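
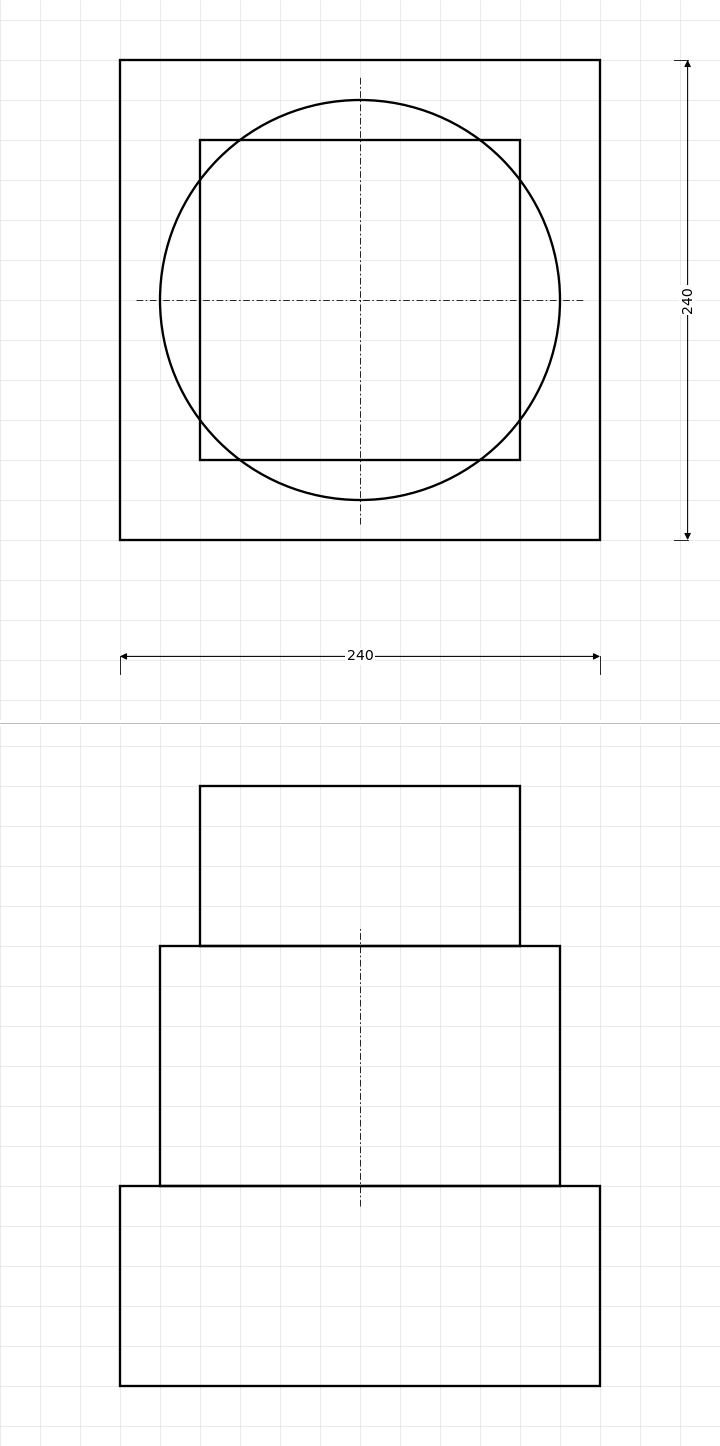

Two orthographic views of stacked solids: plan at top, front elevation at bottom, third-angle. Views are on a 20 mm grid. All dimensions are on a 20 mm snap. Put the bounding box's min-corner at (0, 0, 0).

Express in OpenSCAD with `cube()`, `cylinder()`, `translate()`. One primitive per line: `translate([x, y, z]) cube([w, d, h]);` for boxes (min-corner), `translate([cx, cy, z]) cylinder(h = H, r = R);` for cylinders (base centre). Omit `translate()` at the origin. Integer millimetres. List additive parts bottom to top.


cube([240, 240, 100]);
translate([120, 120, 100]) cylinder(h = 120, r = 100);
translate([40, 40, 220]) cube([160, 160, 80]);


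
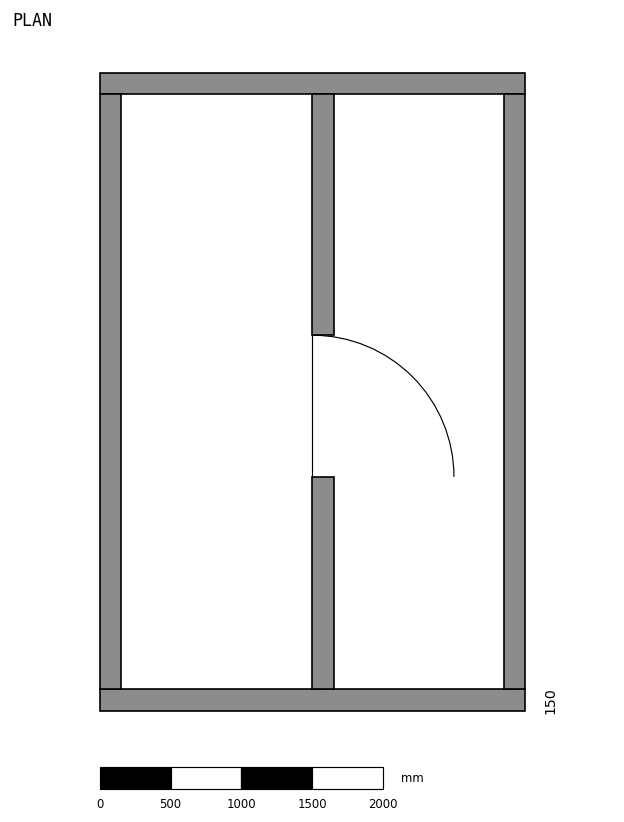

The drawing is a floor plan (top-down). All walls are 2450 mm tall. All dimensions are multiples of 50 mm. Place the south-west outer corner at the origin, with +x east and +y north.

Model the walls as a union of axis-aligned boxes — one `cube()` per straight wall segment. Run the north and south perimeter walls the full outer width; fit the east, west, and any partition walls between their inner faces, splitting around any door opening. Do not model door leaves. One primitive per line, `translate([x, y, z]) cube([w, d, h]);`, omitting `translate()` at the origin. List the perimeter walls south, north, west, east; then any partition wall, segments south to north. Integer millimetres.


cube([3000, 150, 2450]);
translate([0, 4350, 0]) cube([3000, 150, 2450]);
translate([0, 150, 0]) cube([150, 4200, 2450]);
translate([2850, 150, 0]) cube([150, 4200, 2450]);
translate([1500, 150, 0]) cube([150, 1500, 2450]);
translate([1500, 2650, 0]) cube([150, 1700, 2450]);


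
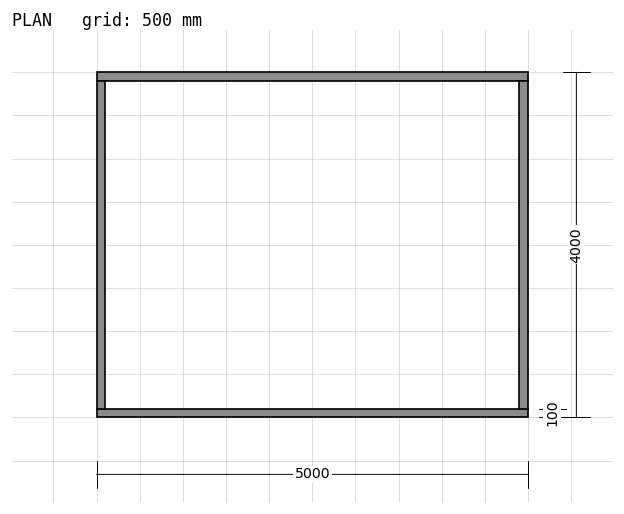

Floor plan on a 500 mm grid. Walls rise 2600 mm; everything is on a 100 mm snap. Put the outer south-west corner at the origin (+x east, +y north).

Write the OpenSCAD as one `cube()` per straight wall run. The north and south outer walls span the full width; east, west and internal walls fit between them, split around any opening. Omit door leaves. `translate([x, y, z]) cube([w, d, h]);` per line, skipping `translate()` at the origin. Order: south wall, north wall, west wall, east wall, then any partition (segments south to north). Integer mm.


cube([5000, 100, 2600]);
translate([0, 3900, 0]) cube([5000, 100, 2600]);
translate([0, 100, 0]) cube([100, 3800, 2600]);
translate([4900, 100, 0]) cube([100, 3800, 2600]);


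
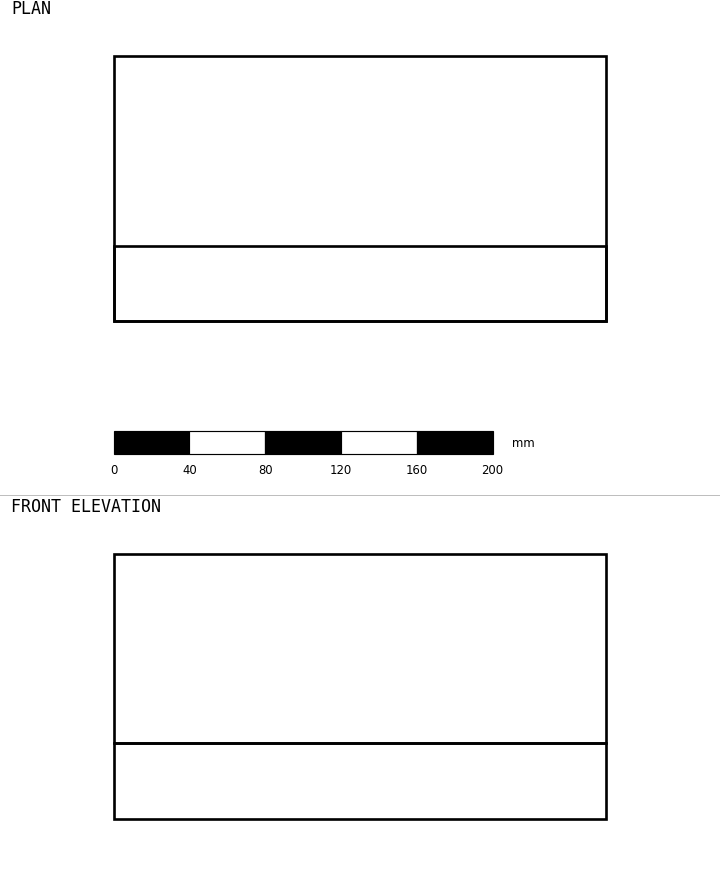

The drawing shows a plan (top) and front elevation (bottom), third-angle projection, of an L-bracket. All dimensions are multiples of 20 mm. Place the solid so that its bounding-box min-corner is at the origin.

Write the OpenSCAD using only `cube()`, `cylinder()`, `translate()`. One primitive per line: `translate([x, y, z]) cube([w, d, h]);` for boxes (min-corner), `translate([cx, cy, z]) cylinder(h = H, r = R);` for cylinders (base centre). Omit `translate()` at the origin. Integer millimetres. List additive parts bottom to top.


cube([260, 140, 40]);
translate([0, 0, 40]) cube([260, 40, 100]);


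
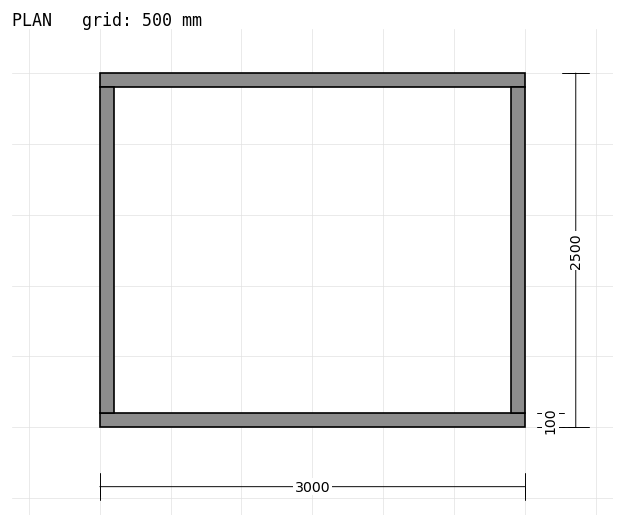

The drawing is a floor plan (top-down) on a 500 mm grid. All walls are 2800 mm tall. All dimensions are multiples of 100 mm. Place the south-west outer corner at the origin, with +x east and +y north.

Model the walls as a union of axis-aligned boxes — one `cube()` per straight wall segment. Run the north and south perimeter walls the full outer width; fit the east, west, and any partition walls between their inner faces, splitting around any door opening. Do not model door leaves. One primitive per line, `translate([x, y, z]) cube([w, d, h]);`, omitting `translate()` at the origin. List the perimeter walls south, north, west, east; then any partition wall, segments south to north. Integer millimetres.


cube([3000, 100, 2800]);
translate([0, 2400, 0]) cube([3000, 100, 2800]);
translate([0, 100, 0]) cube([100, 2300, 2800]);
translate([2900, 100, 0]) cube([100, 2300, 2800]);


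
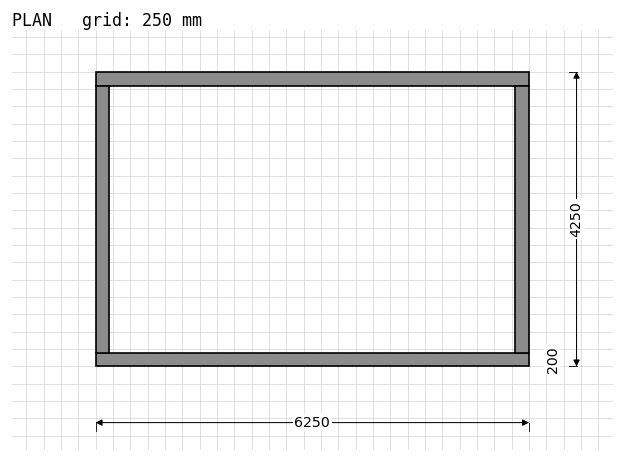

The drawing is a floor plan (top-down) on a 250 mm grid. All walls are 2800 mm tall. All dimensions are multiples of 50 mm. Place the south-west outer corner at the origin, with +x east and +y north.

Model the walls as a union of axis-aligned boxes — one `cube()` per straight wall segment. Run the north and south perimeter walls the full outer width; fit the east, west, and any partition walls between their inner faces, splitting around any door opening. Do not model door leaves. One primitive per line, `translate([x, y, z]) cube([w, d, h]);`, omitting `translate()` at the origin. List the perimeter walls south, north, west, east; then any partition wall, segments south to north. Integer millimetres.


cube([6250, 200, 2800]);
translate([0, 4050, 0]) cube([6250, 200, 2800]);
translate([0, 200, 0]) cube([200, 3850, 2800]);
translate([6050, 200, 0]) cube([200, 3850, 2800]);


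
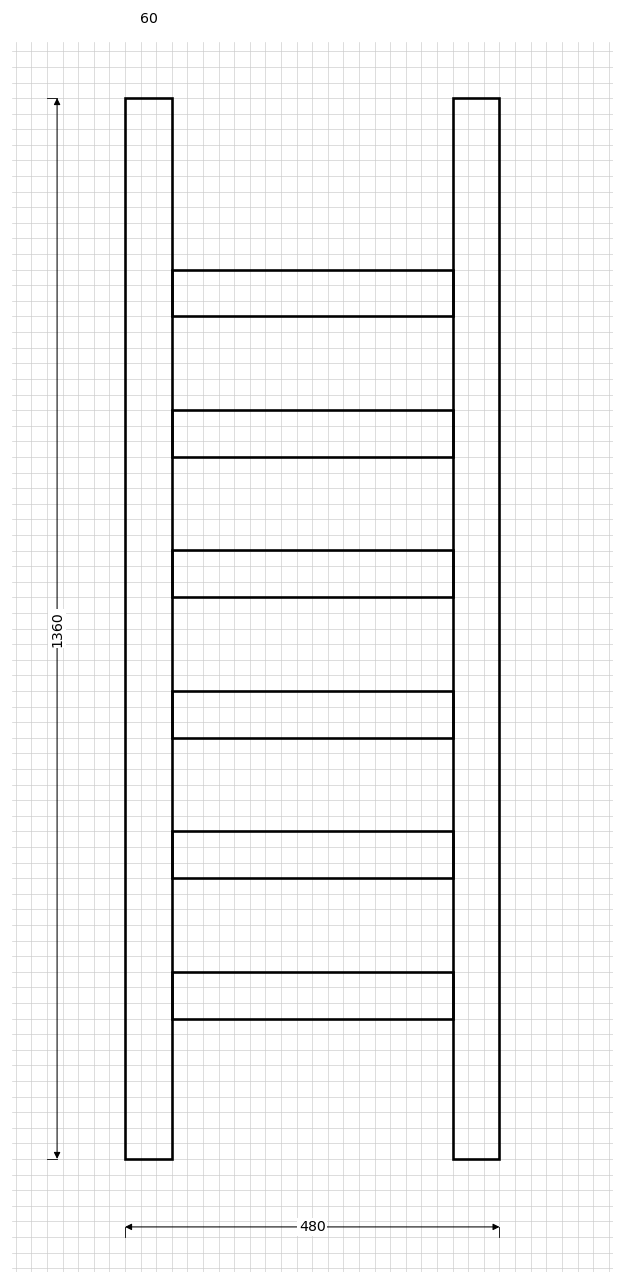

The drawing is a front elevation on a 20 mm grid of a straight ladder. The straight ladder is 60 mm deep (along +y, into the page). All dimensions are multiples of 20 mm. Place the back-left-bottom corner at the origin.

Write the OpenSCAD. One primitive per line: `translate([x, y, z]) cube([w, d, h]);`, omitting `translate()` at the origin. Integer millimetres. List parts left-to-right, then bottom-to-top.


cube([60, 60, 1360]);
translate([60, 0, 180]) cube([360, 60, 60]);
translate([60, 0, 360]) cube([360, 60, 60]);
translate([60, 0, 540]) cube([360, 60, 60]);
translate([60, 0, 720]) cube([360, 60, 60]);
translate([60, 0, 900]) cube([360, 60, 60]);
translate([60, 0, 1080]) cube([360, 60, 60]);
translate([420, 0, 0]) cube([60, 60, 1360]);


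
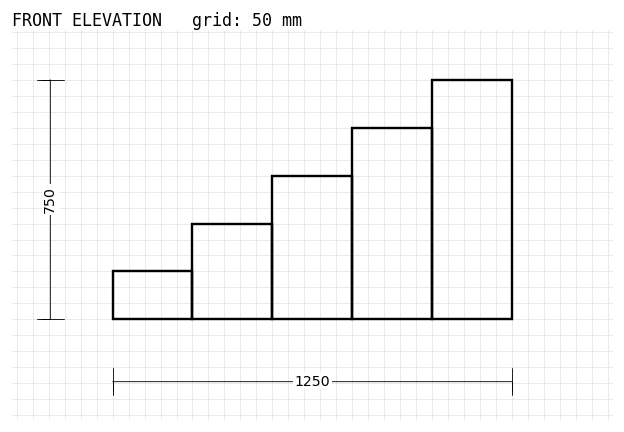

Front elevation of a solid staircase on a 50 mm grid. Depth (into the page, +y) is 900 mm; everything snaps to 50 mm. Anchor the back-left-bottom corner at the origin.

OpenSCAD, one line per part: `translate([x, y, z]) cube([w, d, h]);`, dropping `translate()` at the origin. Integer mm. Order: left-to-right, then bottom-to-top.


cube([250, 900, 150]);
translate([250, 0, 0]) cube([250, 900, 300]);
translate([500, 0, 0]) cube([250, 900, 450]);
translate([750, 0, 0]) cube([250, 900, 600]);
translate([1000, 0, 0]) cube([250, 900, 750]);


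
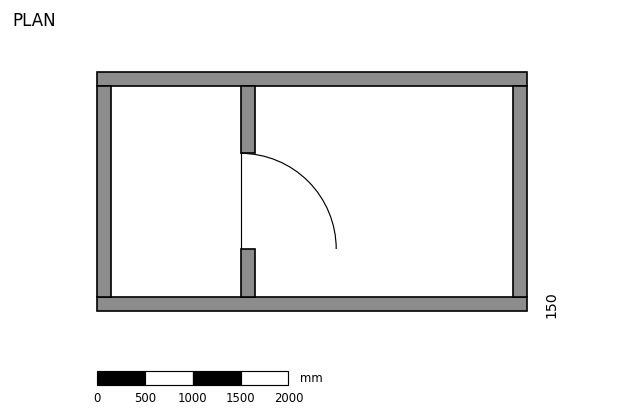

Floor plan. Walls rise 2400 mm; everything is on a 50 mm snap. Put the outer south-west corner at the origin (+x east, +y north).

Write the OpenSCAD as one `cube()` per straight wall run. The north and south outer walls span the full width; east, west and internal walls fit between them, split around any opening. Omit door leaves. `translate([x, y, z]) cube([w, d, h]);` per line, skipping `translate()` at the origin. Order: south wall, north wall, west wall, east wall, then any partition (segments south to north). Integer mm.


cube([4500, 150, 2400]);
translate([0, 2350, 0]) cube([4500, 150, 2400]);
translate([0, 150, 0]) cube([150, 2200, 2400]);
translate([4350, 150, 0]) cube([150, 2200, 2400]);
translate([1500, 150, 0]) cube([150, 500, 2400]);
translate([1500, 1650, 0]) cube([150, 700, 2400]);


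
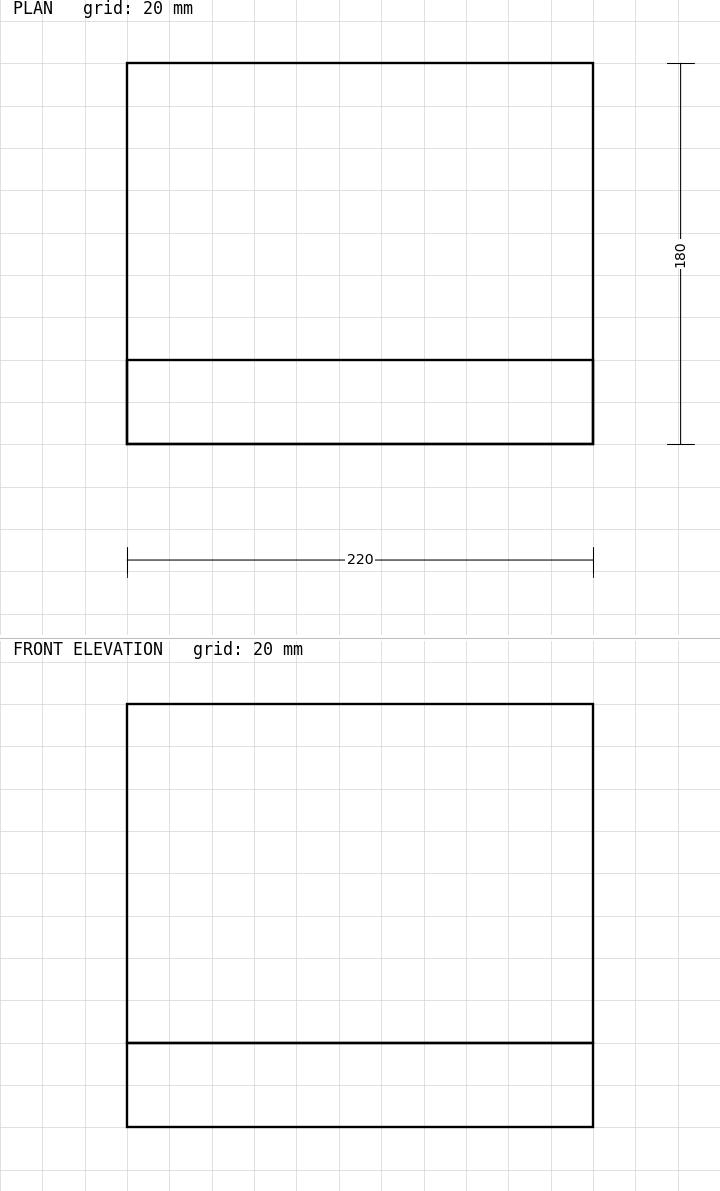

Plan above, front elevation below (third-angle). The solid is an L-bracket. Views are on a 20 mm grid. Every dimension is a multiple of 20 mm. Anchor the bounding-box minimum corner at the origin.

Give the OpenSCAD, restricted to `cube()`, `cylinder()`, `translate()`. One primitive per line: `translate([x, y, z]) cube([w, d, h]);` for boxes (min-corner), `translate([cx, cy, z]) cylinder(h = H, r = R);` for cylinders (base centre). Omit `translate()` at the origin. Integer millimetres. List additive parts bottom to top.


cube([220, 180, 40]);
translate([0, 0, 40]) cube([220, 40, 160]);


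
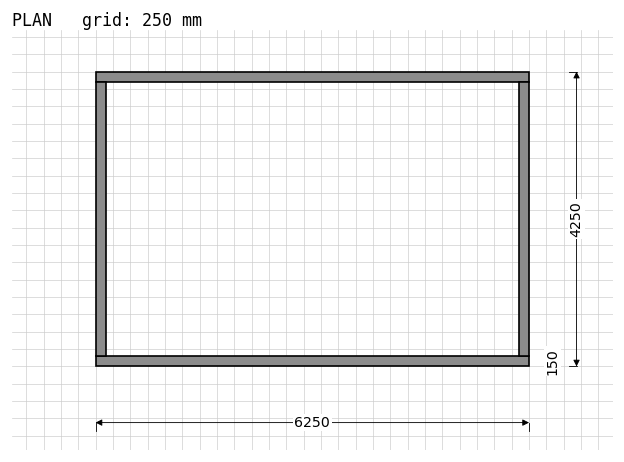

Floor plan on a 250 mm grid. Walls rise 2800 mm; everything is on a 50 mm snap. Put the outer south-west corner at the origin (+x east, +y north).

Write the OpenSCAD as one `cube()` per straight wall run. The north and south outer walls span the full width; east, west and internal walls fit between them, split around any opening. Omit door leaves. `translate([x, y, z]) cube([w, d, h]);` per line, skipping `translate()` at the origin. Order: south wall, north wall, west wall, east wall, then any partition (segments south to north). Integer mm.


cube([6250, 150, 2800]);
translate([0, 4100, 0]) cube([6250, 150, 2800]);
translate([0, 150, 0]) cube([150, 3950, 2800]);
translate([6100, 150, 0]) cube([150, 3950, 2800]);


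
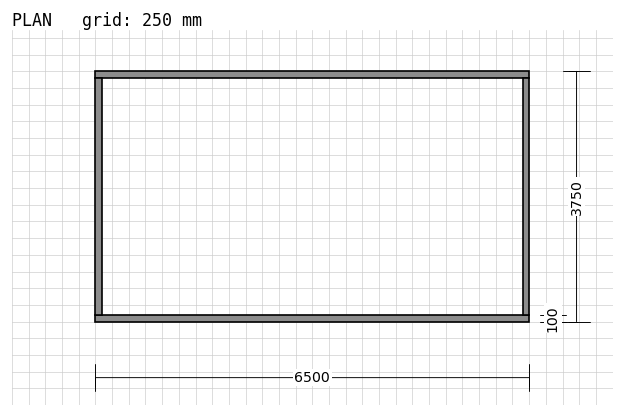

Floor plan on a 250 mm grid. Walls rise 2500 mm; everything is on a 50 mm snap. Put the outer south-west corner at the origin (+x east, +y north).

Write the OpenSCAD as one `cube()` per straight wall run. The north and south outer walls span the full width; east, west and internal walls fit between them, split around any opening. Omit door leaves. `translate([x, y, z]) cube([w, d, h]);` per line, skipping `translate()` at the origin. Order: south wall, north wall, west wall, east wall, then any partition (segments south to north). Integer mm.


cube([6500, 100, 2500]);
translate([0, 3650, 0]) cube([6500, 100, 2500]);
translate([0, 100, 0]) cube([100, 3550, 2500]);
translate([6400, 100, 0]) cube([100, 3550, 2500]);


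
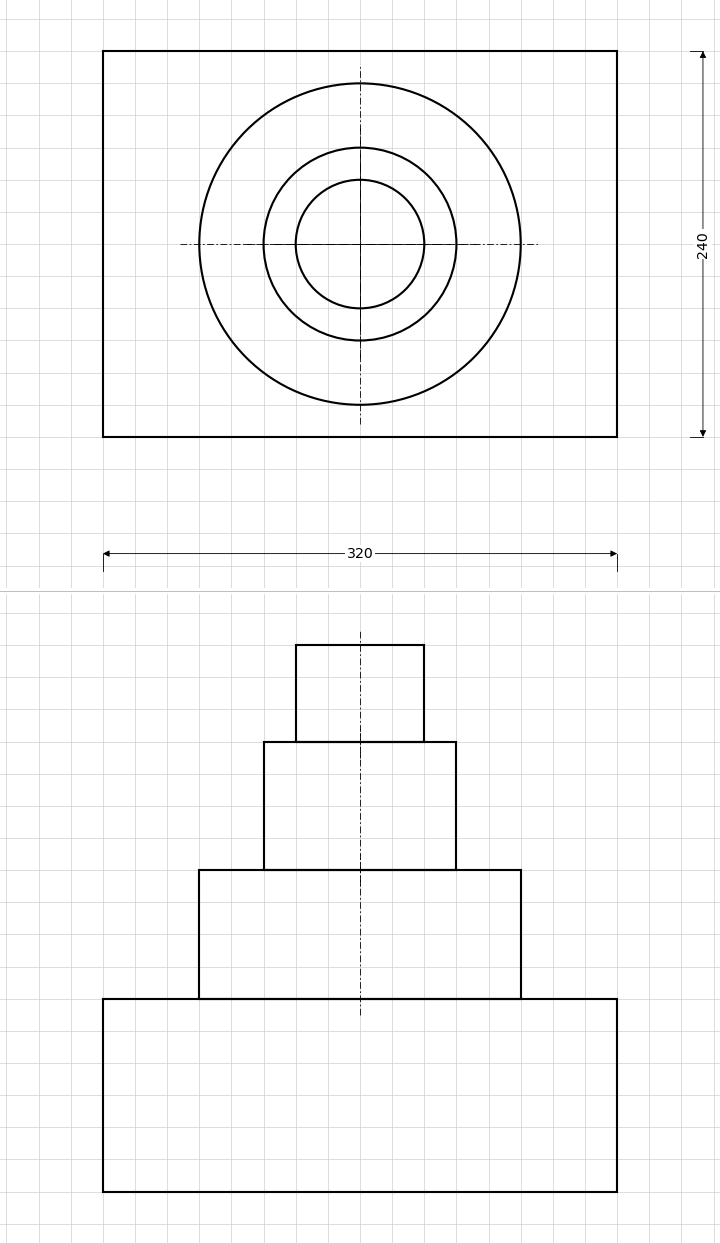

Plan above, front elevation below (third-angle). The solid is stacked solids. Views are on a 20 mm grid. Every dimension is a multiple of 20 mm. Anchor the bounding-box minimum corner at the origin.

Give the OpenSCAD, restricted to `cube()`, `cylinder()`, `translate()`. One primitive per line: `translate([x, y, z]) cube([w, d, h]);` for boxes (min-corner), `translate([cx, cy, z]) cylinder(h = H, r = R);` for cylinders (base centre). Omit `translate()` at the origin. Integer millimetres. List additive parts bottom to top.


cube([320, 240, 120]);
translate([160, 120, 120]) cylinder(h = 80, r = 100);
translate([160, 120, 200]) cylinder(h = 80, r = 60);
translate([160, 120, 280]) cylinder(h = 60, r = 40);


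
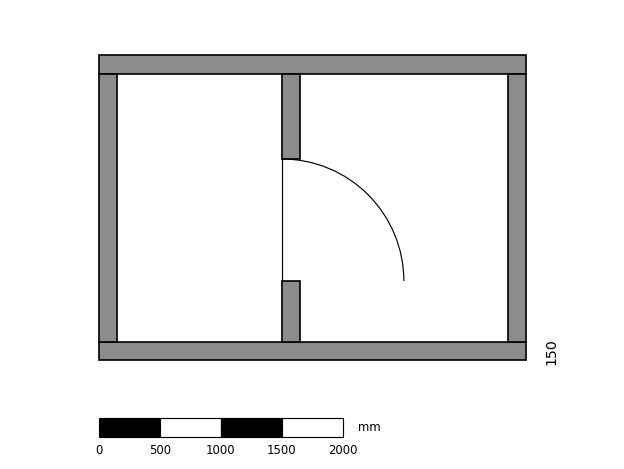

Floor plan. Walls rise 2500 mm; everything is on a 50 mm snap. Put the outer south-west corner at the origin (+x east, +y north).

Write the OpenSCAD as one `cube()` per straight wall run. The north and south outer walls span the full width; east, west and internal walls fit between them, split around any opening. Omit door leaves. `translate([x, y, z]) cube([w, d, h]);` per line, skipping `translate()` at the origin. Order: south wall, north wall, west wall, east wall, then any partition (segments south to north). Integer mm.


cube([3500, 150, 2500]);
translate([0, 2350, 0]) cube([3500, 150, 2500]);
translate([0, 150, 0]) cube([150, 2200, 2500]);
translate([3350, 150, 0]) cube([150, 2200, 2500]);
translate([1500, 150, 0]) cube([150, 500, 2500]);
translate([1500, 1650, 0]) cube([150, 700, 2500]);


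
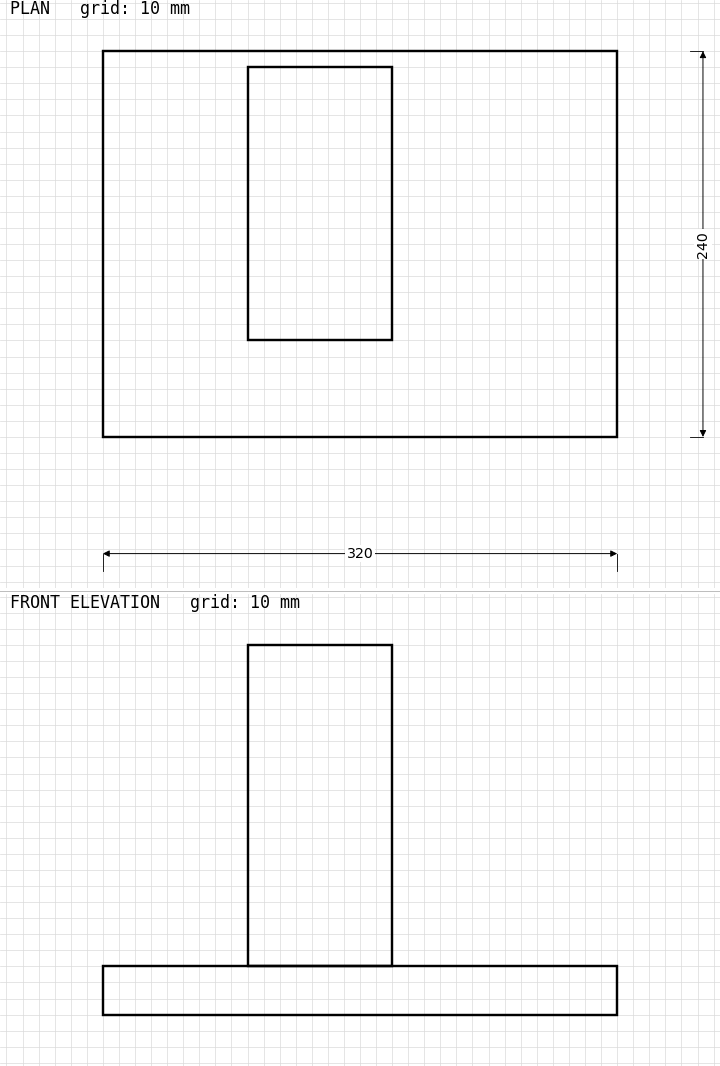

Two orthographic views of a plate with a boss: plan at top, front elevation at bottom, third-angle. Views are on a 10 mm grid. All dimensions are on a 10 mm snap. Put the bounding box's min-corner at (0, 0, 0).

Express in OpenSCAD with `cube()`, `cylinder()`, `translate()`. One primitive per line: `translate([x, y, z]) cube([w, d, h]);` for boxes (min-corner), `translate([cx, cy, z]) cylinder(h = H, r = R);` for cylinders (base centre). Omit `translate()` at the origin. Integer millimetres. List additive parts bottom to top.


cube([320, 240, 30]);
translate([90, 60, 30]) cube([90, 170, 200]);


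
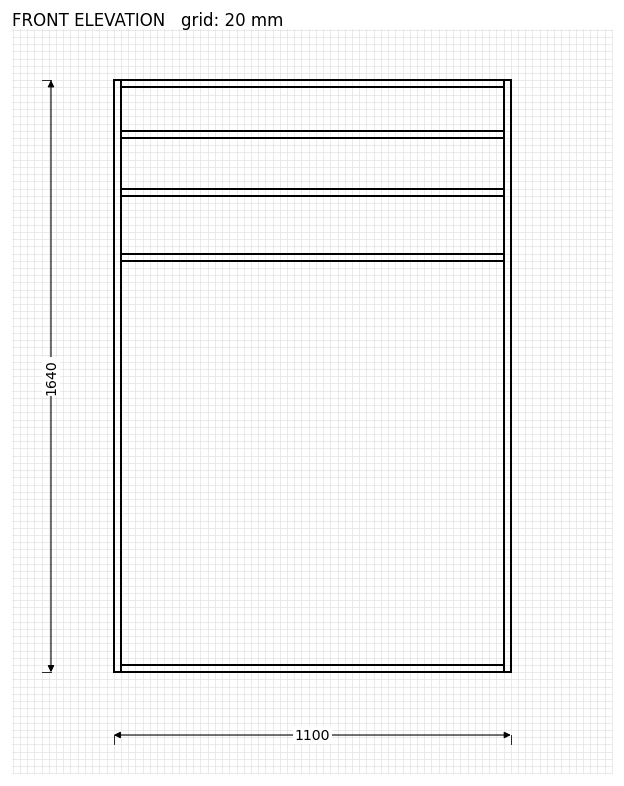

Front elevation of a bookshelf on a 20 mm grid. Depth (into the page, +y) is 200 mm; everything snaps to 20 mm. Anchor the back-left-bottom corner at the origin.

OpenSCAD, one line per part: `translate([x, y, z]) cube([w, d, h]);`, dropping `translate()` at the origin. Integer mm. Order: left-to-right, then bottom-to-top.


cube([20, 200, 1640]);
translate([20, 0, 0]) cube([1060, 200, 20]);
translate([20, 0, 1140]) cube([1060, 200, 20]);
translate([20, 0, 1320]) cube([1060, 200, 20]);
translate([20, 0, 1480]) cube([1060, 200, 20]);
translate([20, 0, 1620]) cube([1060, 200, 20]);
translate([1080, 0, 0]) cube([20, 200, 1640]);


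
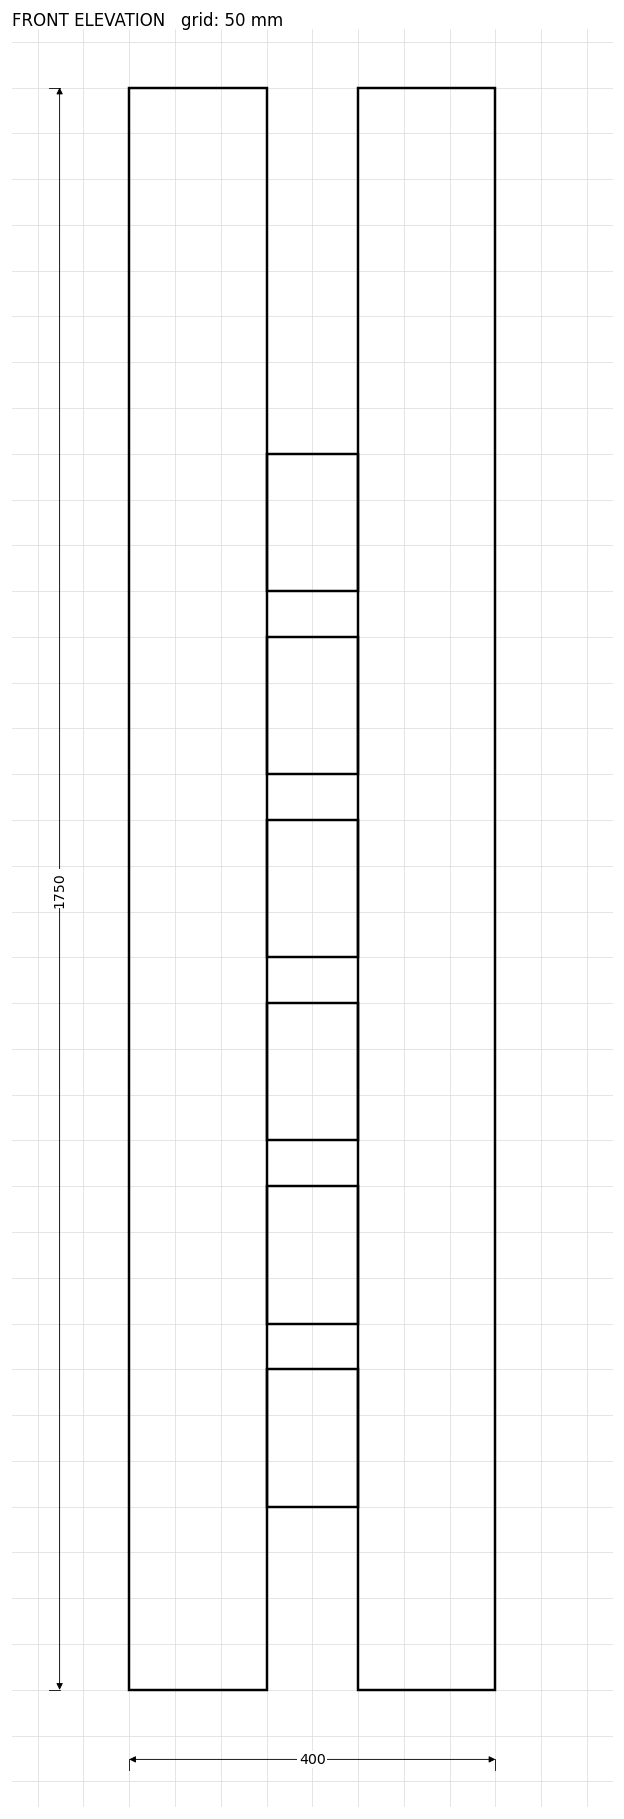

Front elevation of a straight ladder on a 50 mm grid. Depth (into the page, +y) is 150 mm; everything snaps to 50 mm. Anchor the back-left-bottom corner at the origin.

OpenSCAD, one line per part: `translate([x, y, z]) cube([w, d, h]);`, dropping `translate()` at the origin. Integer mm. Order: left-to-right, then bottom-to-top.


cube([150, 150, 1750]);
translate([150, 0, 200]) cube([100, 150, 150]);
translate([150, 0, 400]) cube([100, 150, 150]);
translate([150, 0, 600]) cube([100, 150, 150]);
translate([150, 0, 800]) cube([100, 150, 150]);
translate([150, 0, 1000]) cube([100, 150, 150]);
translate([150, 0, 1200]) cube([100, 150, 150]);
translate([250, 0, 0]) cube([150, 150, 1750]);


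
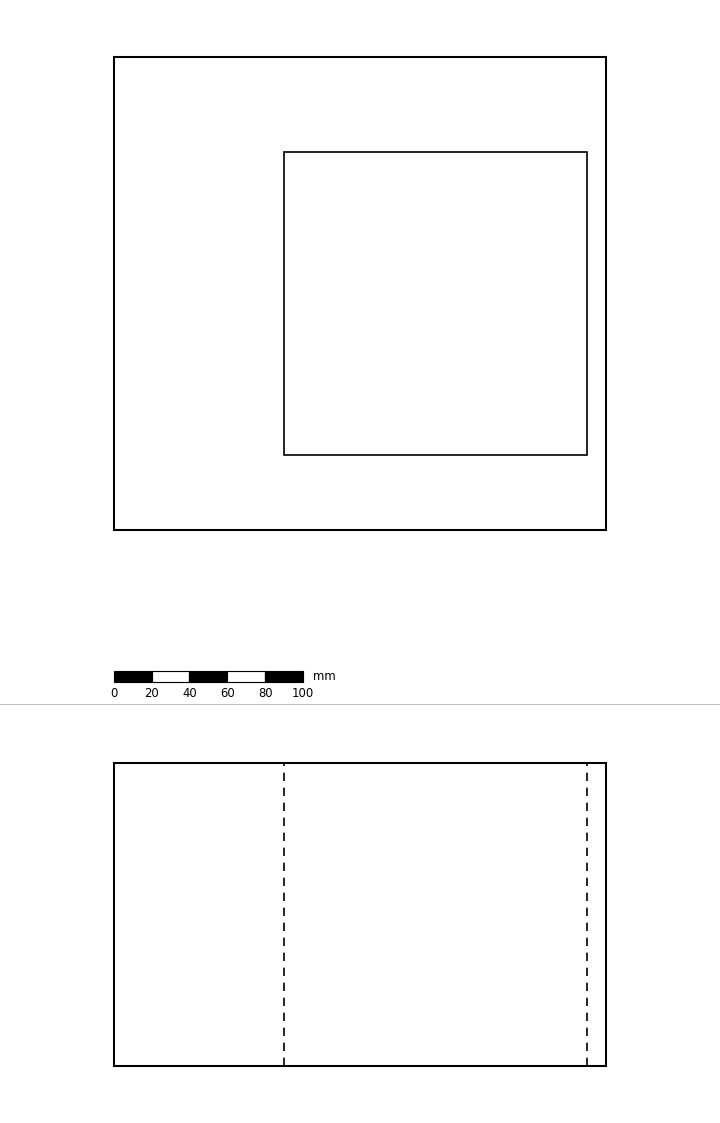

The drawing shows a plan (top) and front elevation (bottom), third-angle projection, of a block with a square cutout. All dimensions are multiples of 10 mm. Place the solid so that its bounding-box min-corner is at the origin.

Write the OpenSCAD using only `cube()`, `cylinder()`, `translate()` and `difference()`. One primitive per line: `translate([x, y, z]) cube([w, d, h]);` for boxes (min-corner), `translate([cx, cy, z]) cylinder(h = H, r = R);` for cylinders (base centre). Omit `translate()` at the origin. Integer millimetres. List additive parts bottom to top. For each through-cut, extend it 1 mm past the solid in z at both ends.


difference() {
  cube([260, 250, 160]);
  translate([90, 40, -1]) cube([160, 160, 162]);
}


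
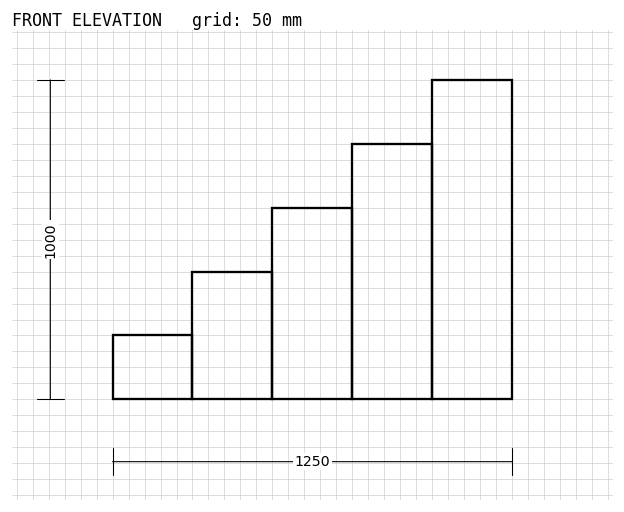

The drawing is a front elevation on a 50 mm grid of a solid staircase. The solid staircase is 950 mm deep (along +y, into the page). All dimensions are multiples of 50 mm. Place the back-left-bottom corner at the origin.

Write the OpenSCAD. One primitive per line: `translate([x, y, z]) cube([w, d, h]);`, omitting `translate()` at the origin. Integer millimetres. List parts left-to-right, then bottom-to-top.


cube([250, 950, 200]);
translate([250, 0, 0]) cube([250, 950, 400]);
translate([500, 0, 0]) cube([250, 950, 600]);
translate([750, 0, 0]) cube([250, 950, 800]);
translate([1000, 0, 0]) cube([250, 950, 1000]);


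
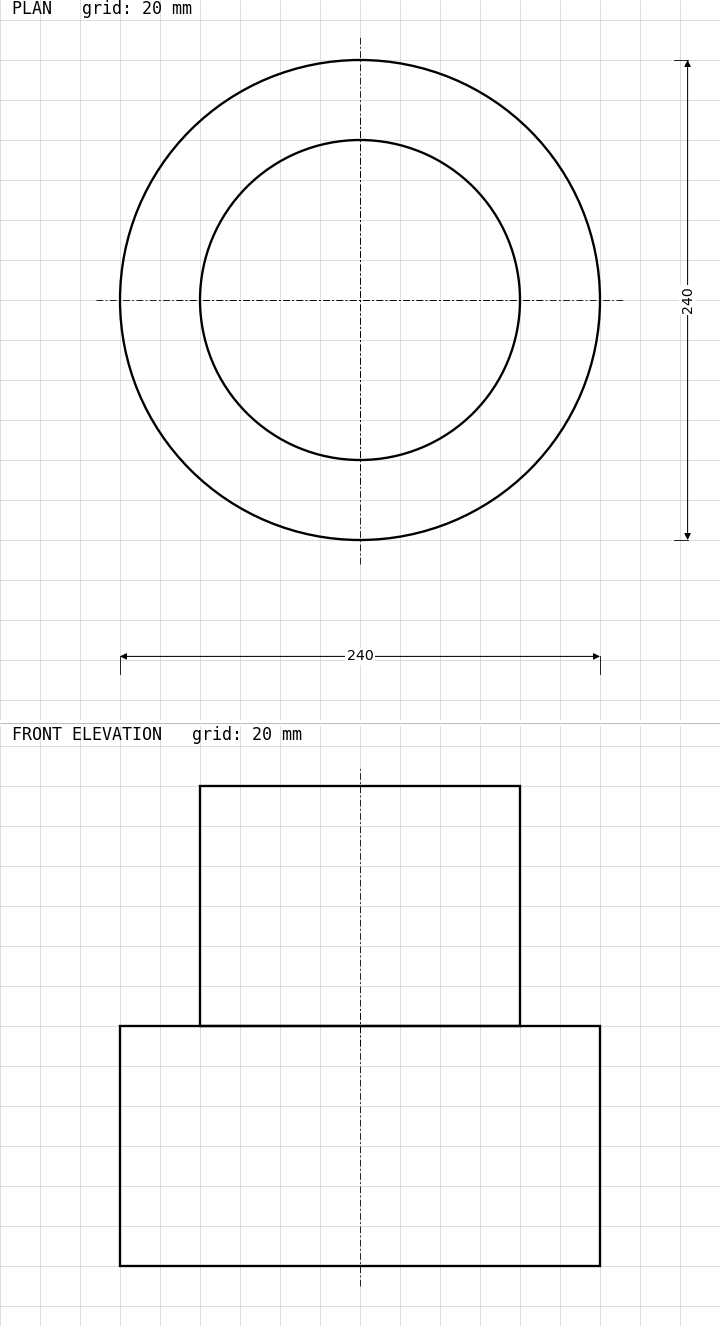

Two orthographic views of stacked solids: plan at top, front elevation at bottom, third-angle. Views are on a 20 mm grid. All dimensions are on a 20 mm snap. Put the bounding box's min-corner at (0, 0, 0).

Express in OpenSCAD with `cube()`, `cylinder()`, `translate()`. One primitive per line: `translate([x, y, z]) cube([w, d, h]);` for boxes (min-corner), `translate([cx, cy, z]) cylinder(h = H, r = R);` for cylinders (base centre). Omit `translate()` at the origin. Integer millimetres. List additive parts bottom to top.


translate([120, 120, 0]) cylinder(h = 120, r = 120);
translate([120, 120, 120]) cylinder(h = 120, r = 80);


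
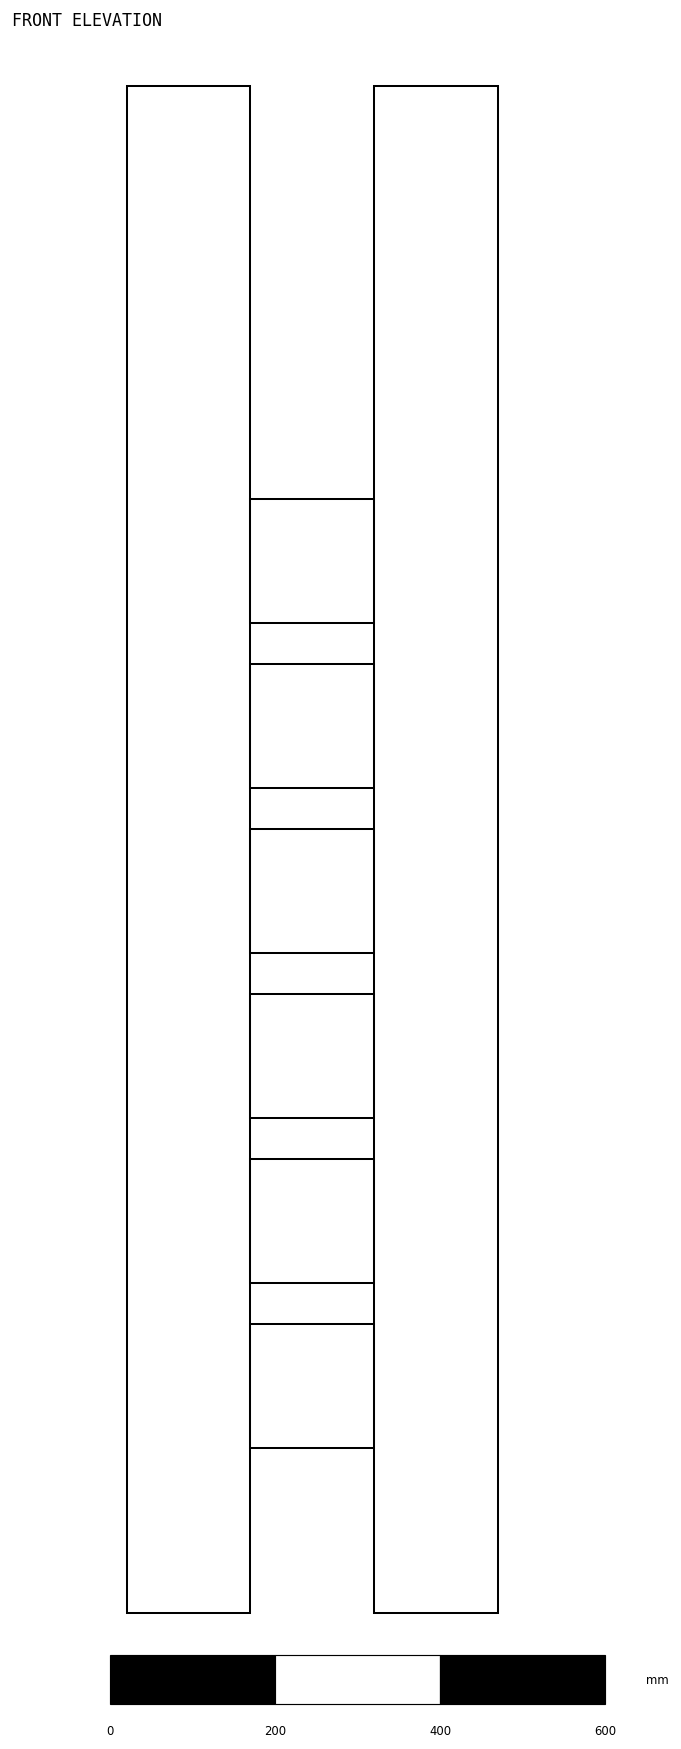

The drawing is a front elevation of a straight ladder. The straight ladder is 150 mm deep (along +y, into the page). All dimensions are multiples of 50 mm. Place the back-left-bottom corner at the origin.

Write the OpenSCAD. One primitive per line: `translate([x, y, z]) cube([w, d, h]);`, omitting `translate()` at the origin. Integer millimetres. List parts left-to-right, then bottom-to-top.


cube([150, 150, 1850]);
translate([150, 0, 200]) cube([150, 150, 150]);
translate([150, 0, 400]) cube([150, 150, 150]);
translate([150, 0, 600]) cube([150, 150, 150]);
translate([150, 0, 800]) cube([150, 150, 150]);
translate([150, 0, 1000]) cube([150, 150, 150]);
translate([150, 0, 1200]) cube([150, 150, 150]);
translate([300, 0, 0]) cube([150, 150, 1850]);


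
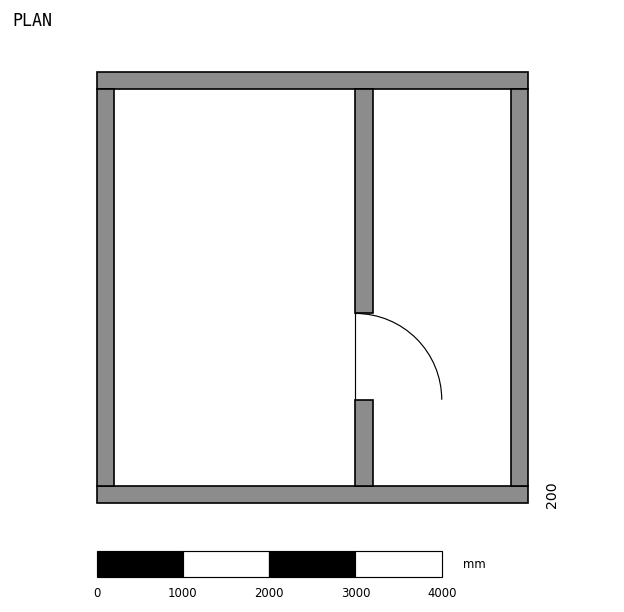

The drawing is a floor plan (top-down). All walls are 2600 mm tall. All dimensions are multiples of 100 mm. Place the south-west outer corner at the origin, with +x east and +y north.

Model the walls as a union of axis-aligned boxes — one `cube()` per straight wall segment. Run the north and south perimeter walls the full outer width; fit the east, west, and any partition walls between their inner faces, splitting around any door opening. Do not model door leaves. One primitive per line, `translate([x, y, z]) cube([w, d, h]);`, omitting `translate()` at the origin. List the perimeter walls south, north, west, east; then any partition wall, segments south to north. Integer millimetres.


cube([5000, 200, 2600]);
translate([0, 4800, 0]) cube([5000, 200, 2600]);
translate([0, 200, 0]) cube([200, 4600, 2600]);
translate([4800, 200, 0]) cube([200, 4600, 2600]);
translate([3000, 200, 0]) cube([200, 1000, 2600]);
translate([3000, 2200, 0]) cube([200, 2600, 2600]);


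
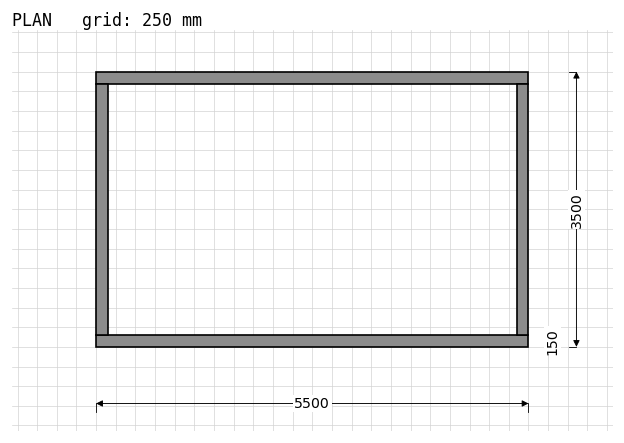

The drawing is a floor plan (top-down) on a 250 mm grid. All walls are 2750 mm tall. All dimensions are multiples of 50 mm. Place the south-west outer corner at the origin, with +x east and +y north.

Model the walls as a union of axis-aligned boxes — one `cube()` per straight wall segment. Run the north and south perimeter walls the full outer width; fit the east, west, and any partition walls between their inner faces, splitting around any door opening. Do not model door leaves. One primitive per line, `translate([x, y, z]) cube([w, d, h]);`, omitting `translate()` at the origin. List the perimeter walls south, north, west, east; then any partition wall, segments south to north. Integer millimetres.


cube([5500, 150, 2750]);
translate([0, 3350, 0]) cube([5500, 150, 2750]);
translate([0, 150, 0]) cube([150, 3200, 2750]);
translate([5350, 150, 0]) cube([150, 3200, 2750]);


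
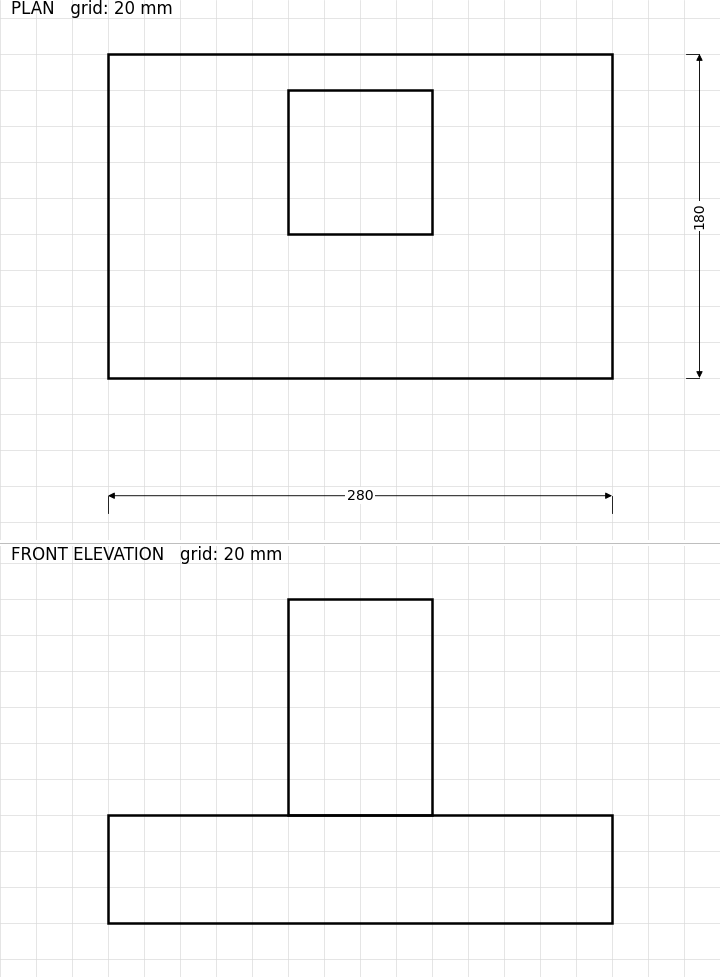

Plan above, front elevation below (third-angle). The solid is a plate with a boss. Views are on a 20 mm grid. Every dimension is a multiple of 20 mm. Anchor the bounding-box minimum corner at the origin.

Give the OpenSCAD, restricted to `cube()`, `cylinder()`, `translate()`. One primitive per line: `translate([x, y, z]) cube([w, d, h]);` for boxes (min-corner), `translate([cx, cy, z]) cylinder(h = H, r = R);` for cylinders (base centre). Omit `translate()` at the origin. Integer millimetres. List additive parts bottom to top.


cube([280, 180, 60]);
translate([100, 80, 60]) cube([80, 80, 120]);


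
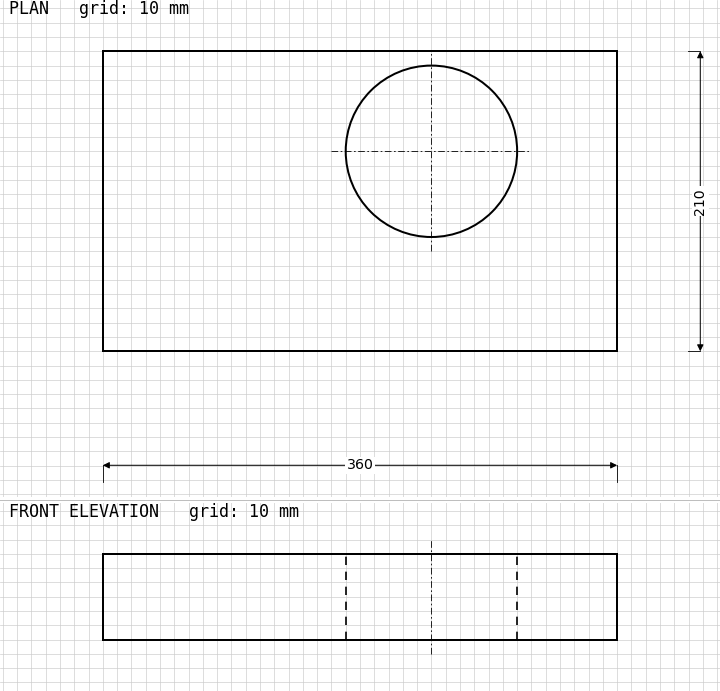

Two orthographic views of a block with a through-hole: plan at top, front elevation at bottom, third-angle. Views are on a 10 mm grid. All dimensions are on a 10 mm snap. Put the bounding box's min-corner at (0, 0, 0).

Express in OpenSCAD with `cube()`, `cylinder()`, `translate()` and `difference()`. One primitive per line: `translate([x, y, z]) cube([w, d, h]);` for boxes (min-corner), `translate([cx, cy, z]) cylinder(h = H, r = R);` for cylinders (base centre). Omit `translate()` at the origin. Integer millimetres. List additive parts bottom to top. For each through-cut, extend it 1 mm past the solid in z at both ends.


difference() {
  cube([360, 210, 60]);
  translate([230, 140, -1]) cylinder(h = 62, r = 60);
}


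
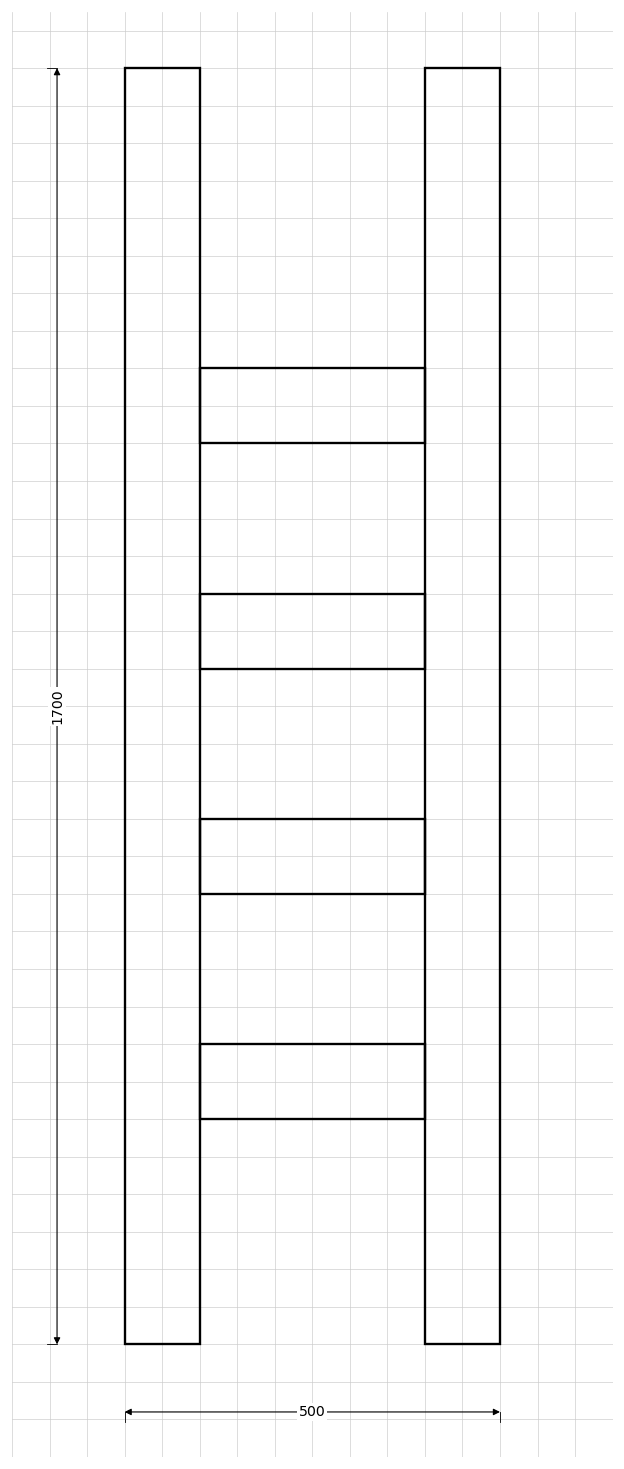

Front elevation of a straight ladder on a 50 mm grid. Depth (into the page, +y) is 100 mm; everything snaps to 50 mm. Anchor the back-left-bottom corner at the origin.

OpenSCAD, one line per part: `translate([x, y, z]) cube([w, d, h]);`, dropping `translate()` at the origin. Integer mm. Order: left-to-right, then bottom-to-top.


cube([100, 100, 1700]);
translate([100, 0, 300]) cube([300, 100, 100]);
translate([100, 0, 600]) cube([300, 100, 100]);
translate([100, 0, 900]) cube([300, 100, 100]);
translate([100, 0, 1200]) cube([300, 100, 100]);
translate([400, 0, 0]) cube([100, 100, 1700]);


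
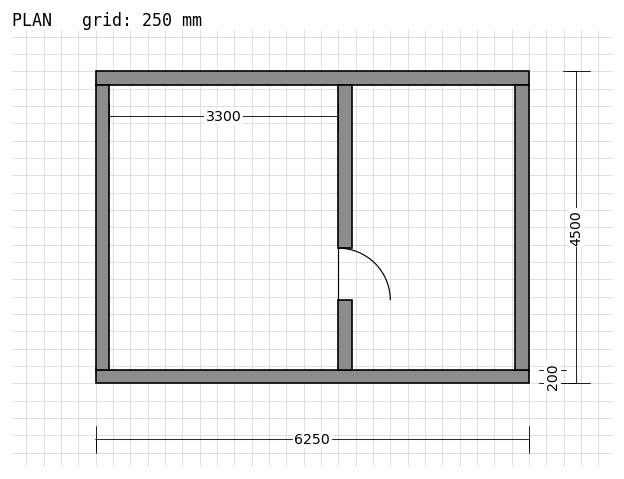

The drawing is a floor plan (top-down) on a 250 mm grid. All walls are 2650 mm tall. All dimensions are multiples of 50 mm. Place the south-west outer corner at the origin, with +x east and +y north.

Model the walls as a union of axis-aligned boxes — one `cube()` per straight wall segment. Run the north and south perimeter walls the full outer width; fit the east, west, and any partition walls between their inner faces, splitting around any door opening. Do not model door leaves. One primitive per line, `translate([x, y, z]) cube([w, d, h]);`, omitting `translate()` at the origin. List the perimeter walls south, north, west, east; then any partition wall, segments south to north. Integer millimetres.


cube([6250, 200, 2650]);
translate([0, 4300, 0]) cube([6250, 200, 2650]);
translate([0, 200, 0]) cube([200, 4100, 2650]);
translate([6050, 200, 0]) cube([200, 4100, 2650]);
translate([3500, 200, 0]) cube([200, 1000, 2650]);
translate([3500, 1950, 0]) cube([200, 2350, 2650]);


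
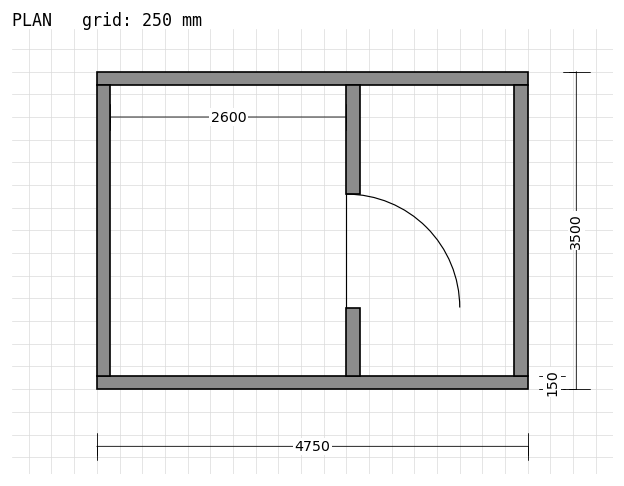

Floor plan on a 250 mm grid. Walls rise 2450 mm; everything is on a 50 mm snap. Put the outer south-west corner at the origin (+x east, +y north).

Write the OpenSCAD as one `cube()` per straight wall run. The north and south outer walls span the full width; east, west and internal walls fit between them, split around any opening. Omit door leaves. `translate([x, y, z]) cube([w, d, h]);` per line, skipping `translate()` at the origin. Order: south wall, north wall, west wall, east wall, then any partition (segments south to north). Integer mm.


cube([4750, 150, 2450]);
translate([0, 3350, 0]) cube([4750, 150, 2450]);
translate([0, 150, 0]) cube([150, 3200, 2450]);
translate([4600, 150, 0]) cube([150, 3200, 2450]);
translate([2750, 150, 0]) cube([150, 750, 2450]);
translate([2750, 2150, 0]) cube([150, 1200, 2450]);


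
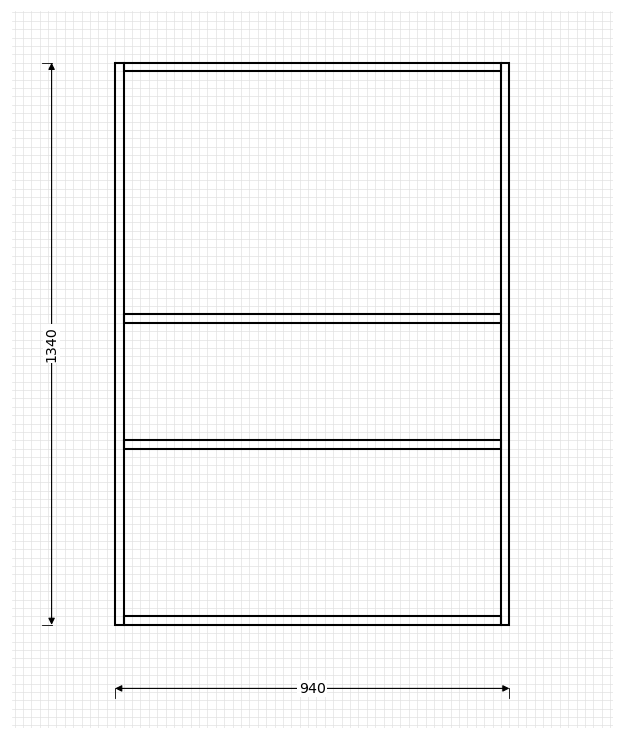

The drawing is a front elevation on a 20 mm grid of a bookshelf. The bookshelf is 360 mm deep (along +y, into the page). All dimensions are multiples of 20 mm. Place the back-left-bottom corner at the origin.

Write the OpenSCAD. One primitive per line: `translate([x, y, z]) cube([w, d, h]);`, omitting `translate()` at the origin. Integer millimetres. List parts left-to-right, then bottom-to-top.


cube([20, 360, 1340]);
translate([20, 0, 0]) cube([900, 360, 20]);
translate([20, 0, 420]) cube([900, 360, 20]);
translate([20, 0, 720]) cube([900, 360, 20]);
translate([20, 0, 1320]) cube([900, 360, 20]);
translate([920, 0, 0]) cube([20, 360, 1340]);


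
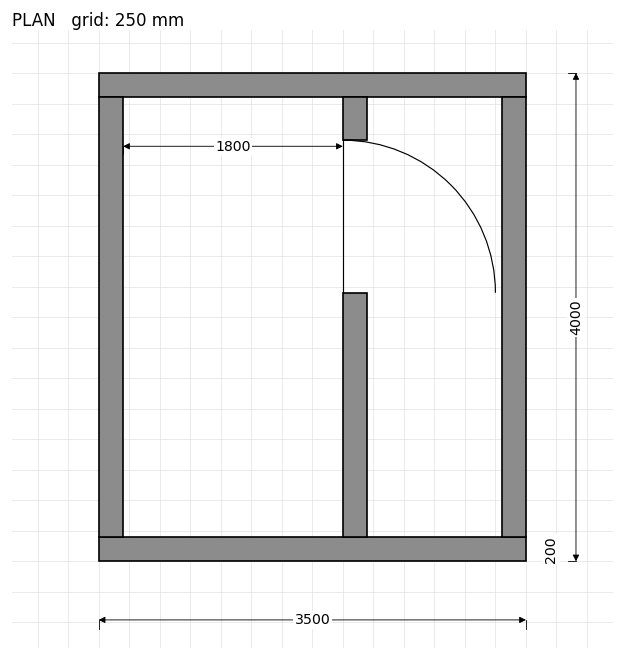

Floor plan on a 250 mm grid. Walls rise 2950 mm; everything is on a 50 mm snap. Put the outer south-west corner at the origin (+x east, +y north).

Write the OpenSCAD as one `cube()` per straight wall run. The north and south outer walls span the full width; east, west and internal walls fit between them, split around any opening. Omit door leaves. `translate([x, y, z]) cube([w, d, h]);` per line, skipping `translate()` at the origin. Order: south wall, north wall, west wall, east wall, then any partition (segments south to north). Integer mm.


cube([3500, 200, 2950]);
translate([0, 3800, 0]) cube([3500, 200, 2950]);
translate([0, 200, 0]) cube([200, 3600, 2950]);
translate([3300, 200, 0]) cube([200, 3600, 2950]);
translate([2000, 200, 0]) cube([200, 2000, 2950]);
translate([2000, 3450, 0]) cube([200, 350, 2950]);


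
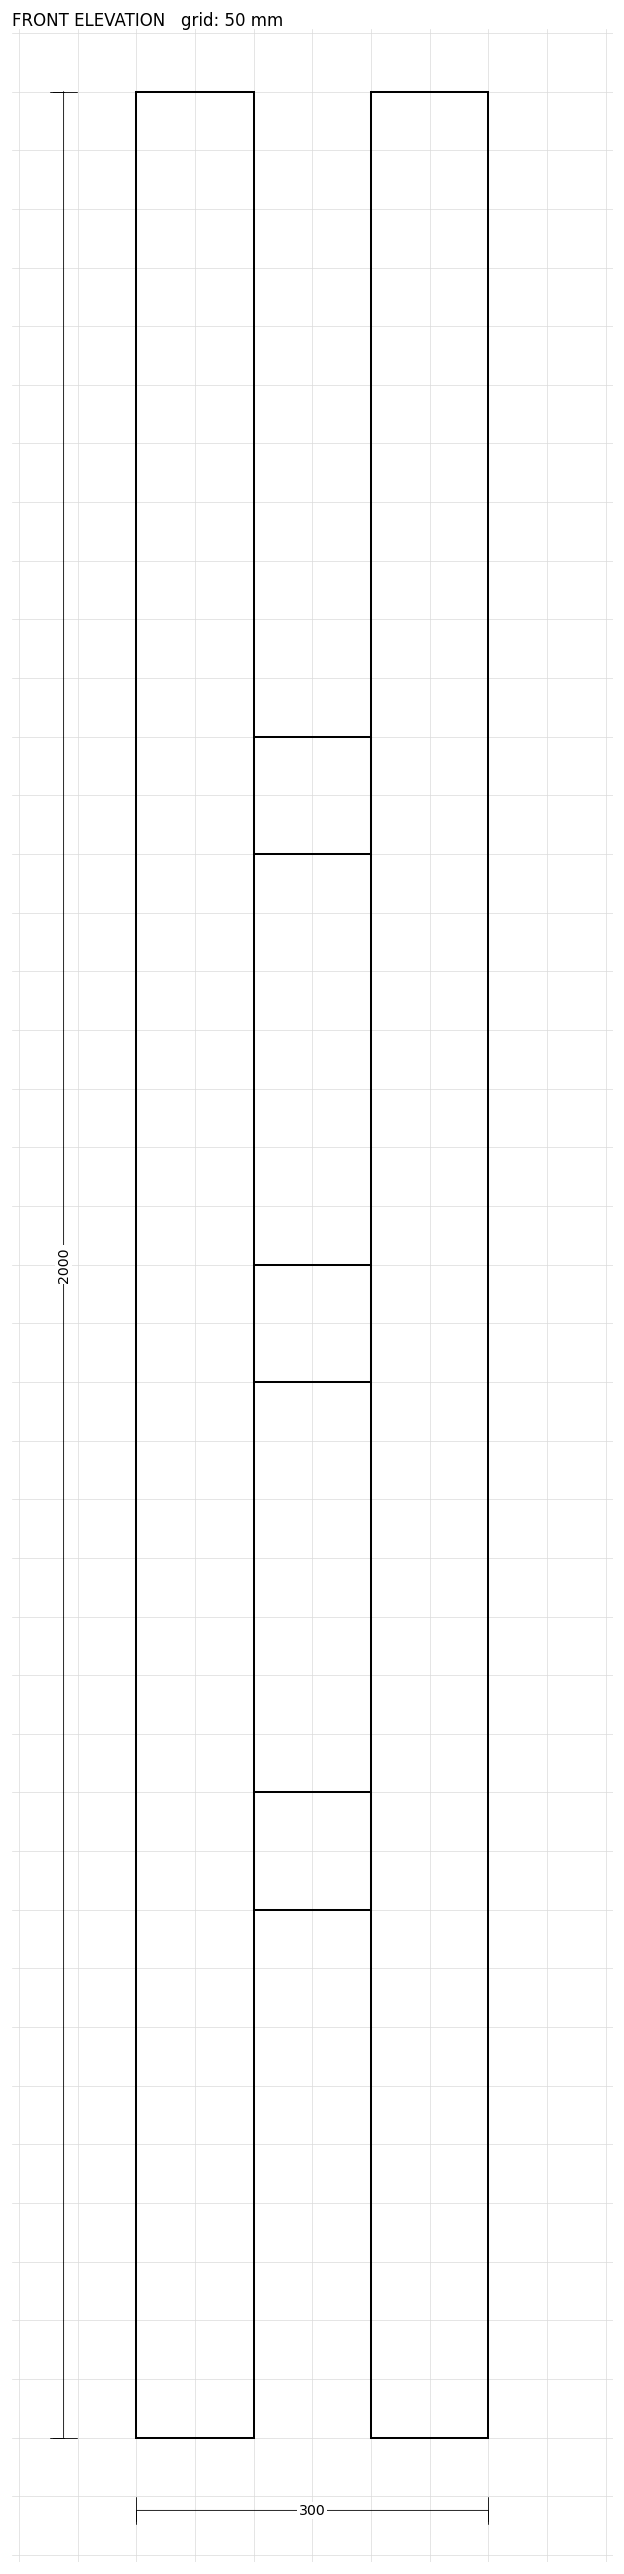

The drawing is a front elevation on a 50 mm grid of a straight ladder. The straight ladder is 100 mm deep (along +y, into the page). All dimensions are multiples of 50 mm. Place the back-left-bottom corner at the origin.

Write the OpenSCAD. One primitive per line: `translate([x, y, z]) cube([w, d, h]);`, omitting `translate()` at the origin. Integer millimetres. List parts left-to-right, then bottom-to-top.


cube([100, 100, 2000]);
translate([100, 0, 450]) cube([100, 100, 100]);
translate([100, 0, 900]) cube([100, 100, 100]);
translate([100, 0, 1350]) cube([100, 100, 100]);
translate([200, 0, 0]) cube([100, 100, 2000]);


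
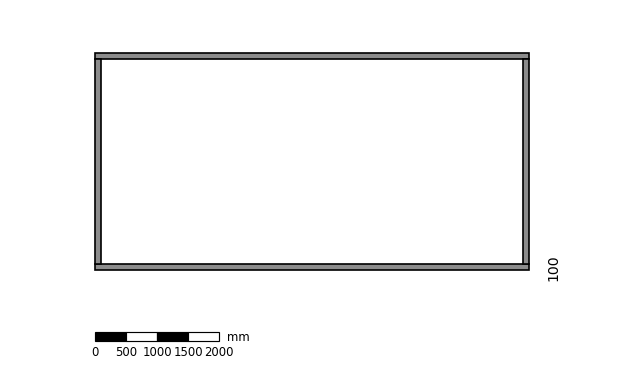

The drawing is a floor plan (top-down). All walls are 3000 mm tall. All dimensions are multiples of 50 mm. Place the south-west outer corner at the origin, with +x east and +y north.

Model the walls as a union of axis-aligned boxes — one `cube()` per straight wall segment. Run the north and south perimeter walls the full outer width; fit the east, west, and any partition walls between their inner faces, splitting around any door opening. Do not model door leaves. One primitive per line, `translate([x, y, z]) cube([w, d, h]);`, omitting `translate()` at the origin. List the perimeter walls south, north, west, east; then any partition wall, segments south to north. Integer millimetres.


cube([7000, 100, 3000]);
translate([0, 3400, 0]) cube([7000, 100, 3000]);
translate([0, 100, 0]) cube([100, 3300, 3000]);
translate([6900, 100, 0]) cube([100, 3300, 3000]);


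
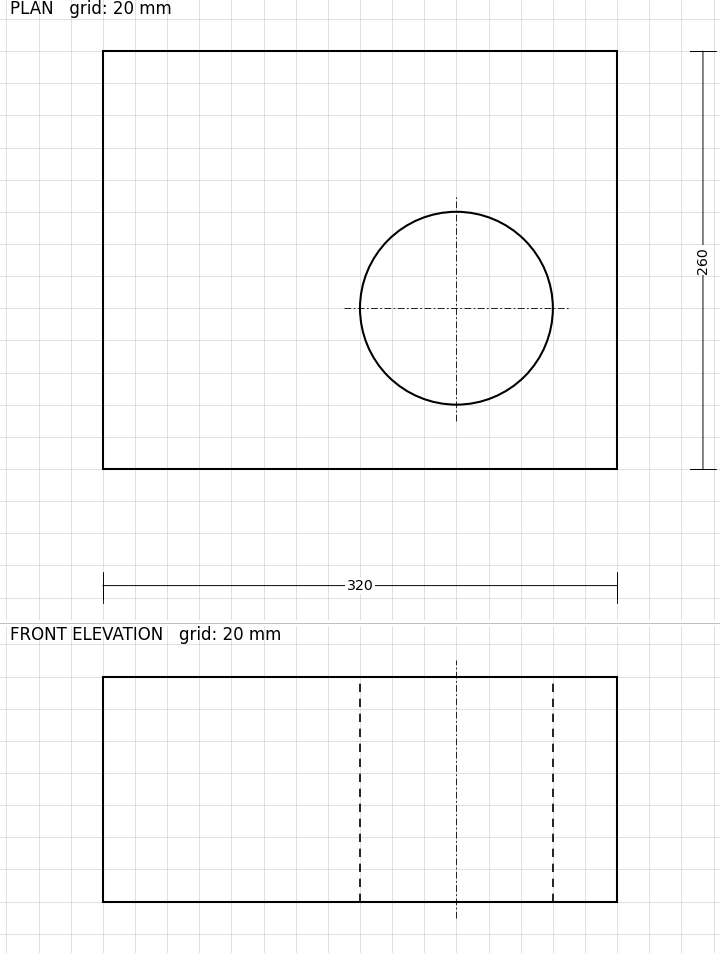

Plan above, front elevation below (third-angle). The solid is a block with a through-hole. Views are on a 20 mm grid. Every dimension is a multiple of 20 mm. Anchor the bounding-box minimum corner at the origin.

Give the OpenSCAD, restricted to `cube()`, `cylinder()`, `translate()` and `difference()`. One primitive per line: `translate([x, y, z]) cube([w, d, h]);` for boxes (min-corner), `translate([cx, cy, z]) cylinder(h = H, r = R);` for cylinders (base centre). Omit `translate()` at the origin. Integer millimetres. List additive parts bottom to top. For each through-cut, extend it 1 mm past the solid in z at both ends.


difference() {
  cube([320, 260, 140]);
  translate([220, 100, -1]) cylinder(h = 142, r = 60);
}


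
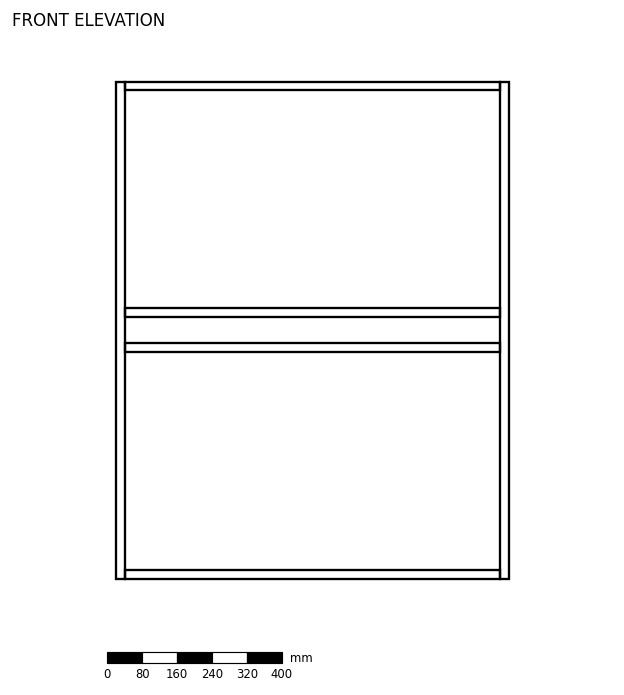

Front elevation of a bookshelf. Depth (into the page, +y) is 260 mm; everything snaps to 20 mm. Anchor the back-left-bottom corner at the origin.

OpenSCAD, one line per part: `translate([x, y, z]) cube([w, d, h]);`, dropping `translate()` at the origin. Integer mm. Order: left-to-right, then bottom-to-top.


cube([20, 260, 1140]);
translate([20, 0, 0]) cube([860, 260, 20]);
translate([20, 0, 520]) cube([860, 260, 20]);
translate([20, 0, 600]) cube([860, 260, 20]);
translate([20, 0, 1120]) cube([860, 260, 20]);
translate([880, 0, 0]) cube([20, 260, 1140]);


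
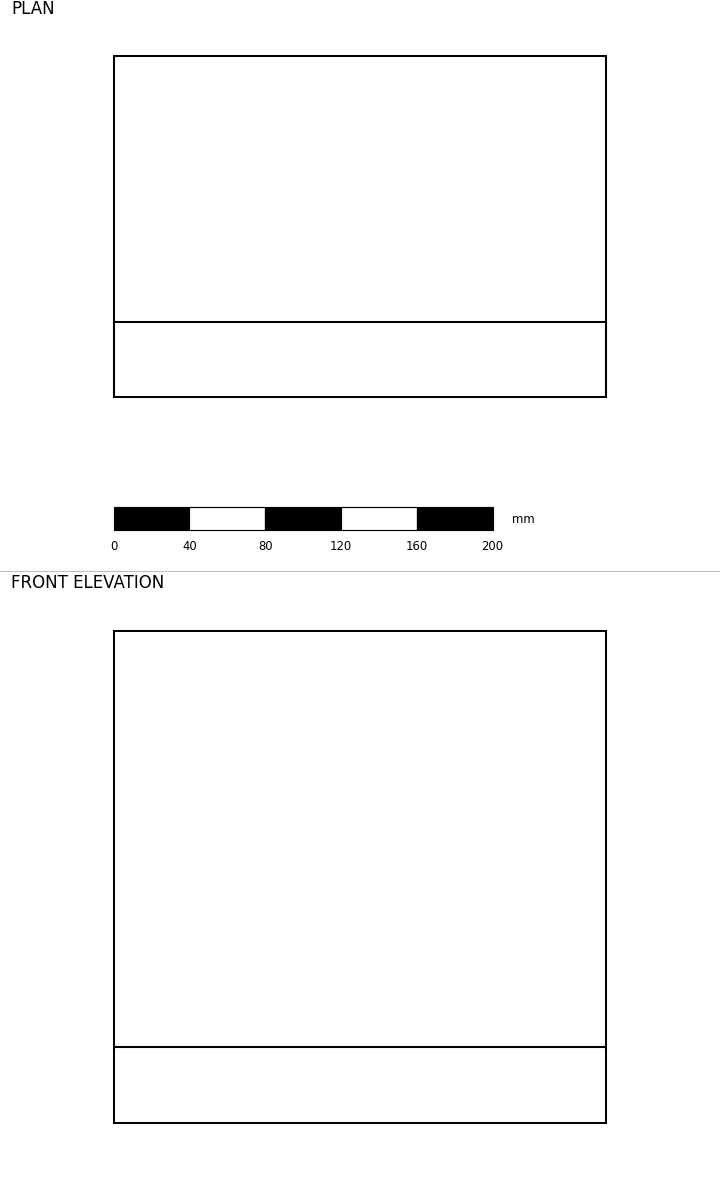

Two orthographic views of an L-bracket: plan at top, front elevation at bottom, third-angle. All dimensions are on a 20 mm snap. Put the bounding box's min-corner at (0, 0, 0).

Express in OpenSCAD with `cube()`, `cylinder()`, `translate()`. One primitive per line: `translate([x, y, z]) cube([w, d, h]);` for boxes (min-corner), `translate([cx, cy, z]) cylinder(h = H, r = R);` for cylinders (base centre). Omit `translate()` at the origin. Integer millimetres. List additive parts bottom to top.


cube([260, 180, 40]);
translate([0, 0, 40]) cube([260, 40, 220]);


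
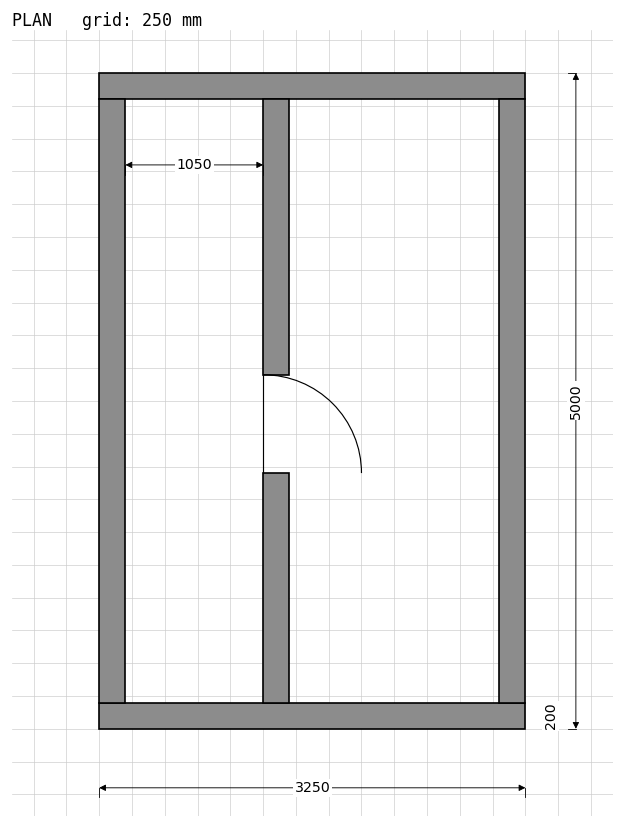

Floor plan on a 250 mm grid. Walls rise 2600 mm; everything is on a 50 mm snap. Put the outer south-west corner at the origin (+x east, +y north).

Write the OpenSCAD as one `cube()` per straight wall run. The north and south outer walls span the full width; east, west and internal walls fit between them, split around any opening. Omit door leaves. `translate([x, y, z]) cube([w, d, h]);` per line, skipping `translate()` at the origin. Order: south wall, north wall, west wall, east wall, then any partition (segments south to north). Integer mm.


cube([3250, 200, 2600]);
translate([0, 4800, 0]) cube([3250, 200, 2600]);
translate([0, 200, 0]) cube([200, 4600, 2600]);
translate([3050, 200, 0]) cube([200, 4600, 2600]);
translate([1250, 200, 0]) cube([200, 1750, 2600]);
translate([1250, 2700, 0]) cube([200, 2100, 2600]);
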